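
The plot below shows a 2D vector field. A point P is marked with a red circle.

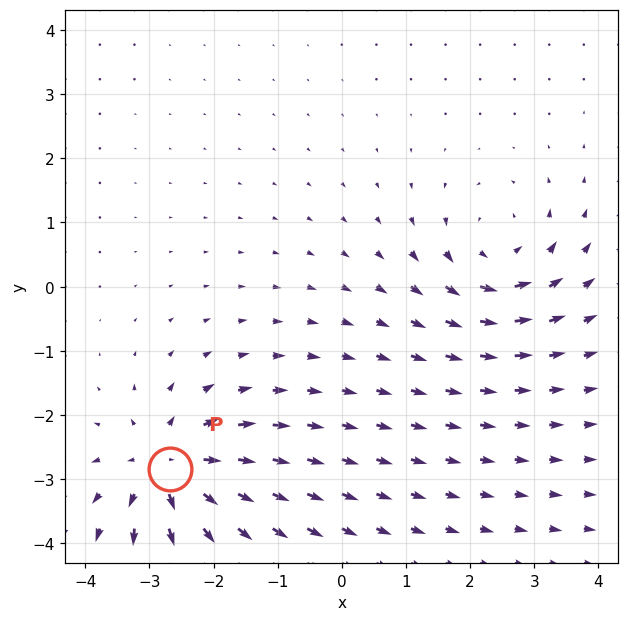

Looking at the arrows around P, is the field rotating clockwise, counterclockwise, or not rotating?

not rotating

Near P at (-2.7, -2.8) the arrows show no circulation. The curl there is ≈0.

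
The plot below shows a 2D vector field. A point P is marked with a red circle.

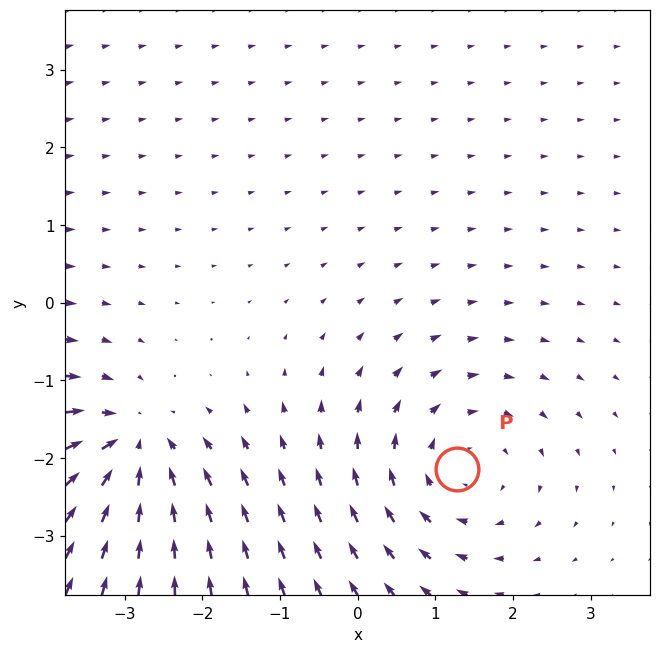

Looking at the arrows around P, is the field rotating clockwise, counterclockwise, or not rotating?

Near P at (1.3, -2.1) the arrows circulate clockwise. The curl (z-component) there is about -4; negative curl means clockwise rotation.

clockwise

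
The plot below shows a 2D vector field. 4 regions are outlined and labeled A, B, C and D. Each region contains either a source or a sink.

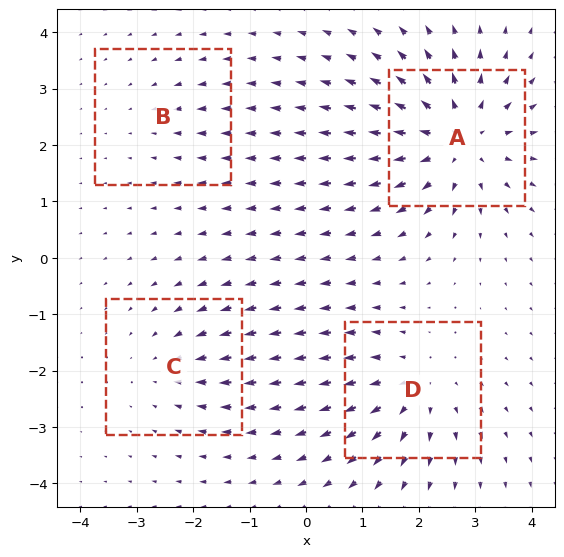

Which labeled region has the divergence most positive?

Divergence at each region's feature centre — A: about +7, B: about -2, C: about -3, D: about +4. Region A is most positive.

A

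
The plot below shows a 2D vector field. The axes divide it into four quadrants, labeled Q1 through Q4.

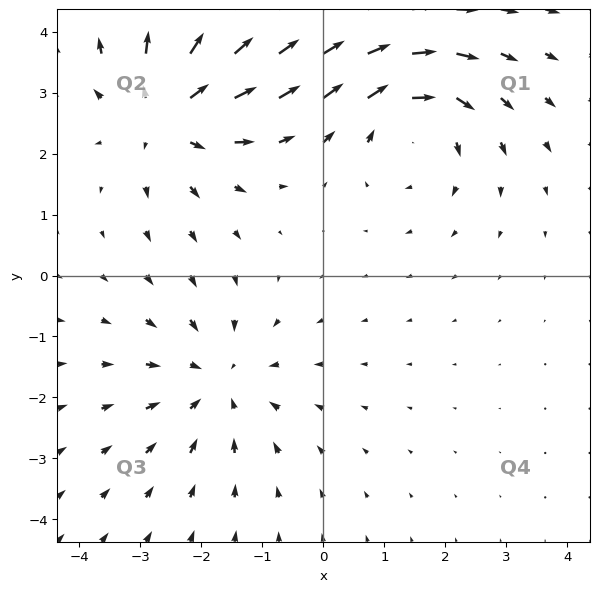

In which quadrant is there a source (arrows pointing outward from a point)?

The source sits at approximately (-2.5, 2.7), which lies in quadrant Q2. The divergence there is about +4, positive as expected for a source.

Q2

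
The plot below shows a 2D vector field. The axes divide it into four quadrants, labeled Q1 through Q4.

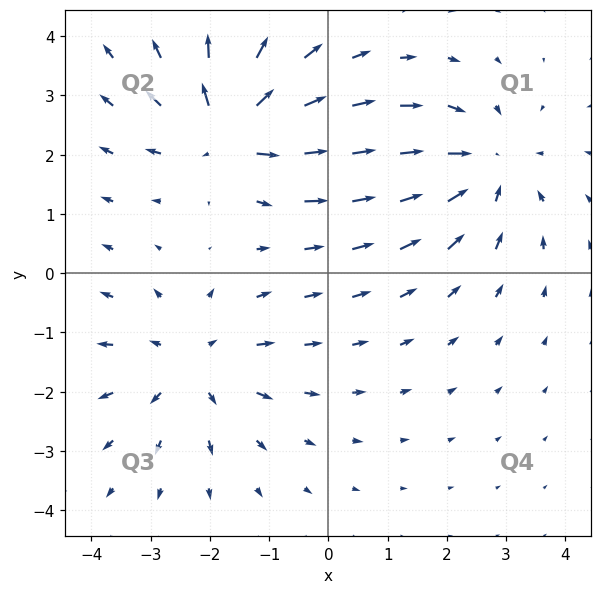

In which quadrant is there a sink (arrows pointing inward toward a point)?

Q1

The sink sits at approximately (2.7, 1.8), which lies in quadrant Q1. The divergence there is about -4, negative as expected for a sink.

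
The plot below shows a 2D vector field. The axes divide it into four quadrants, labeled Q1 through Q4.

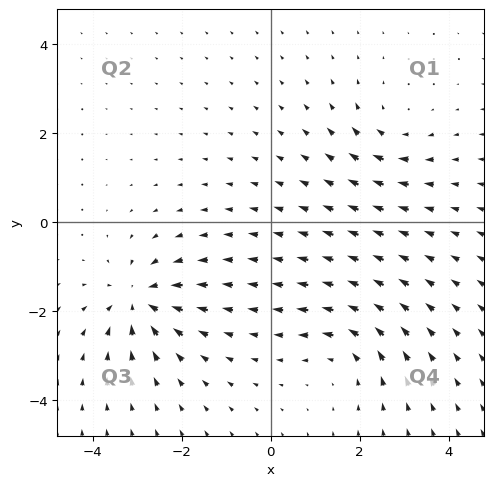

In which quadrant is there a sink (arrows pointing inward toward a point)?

Q3

The sink sits at approximately (-2.9, -1.8), which lies in quadrant Q3. The divergence there is about -5, negative as expected for a sink.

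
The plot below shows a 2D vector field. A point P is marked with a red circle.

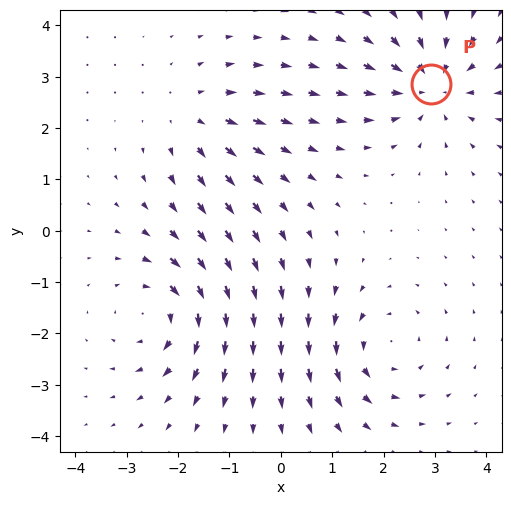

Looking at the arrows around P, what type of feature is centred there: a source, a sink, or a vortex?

At P (2.9, 2.9) the arrows converge inward. Divergence about -5, curl ≈0 — negative divergence with near-zero curl is a sink.

sink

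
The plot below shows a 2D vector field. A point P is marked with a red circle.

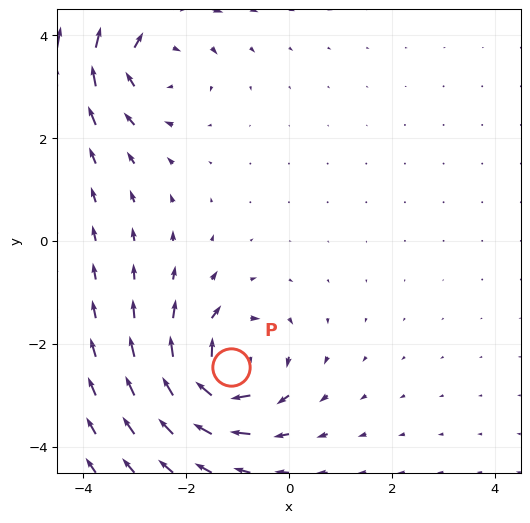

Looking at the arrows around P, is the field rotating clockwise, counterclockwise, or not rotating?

clockwise

Near P at (-1.1, -2.5) the arrows circulate clockwise. The curl (z-component) there is about -5; negative curl means clockwise rotation.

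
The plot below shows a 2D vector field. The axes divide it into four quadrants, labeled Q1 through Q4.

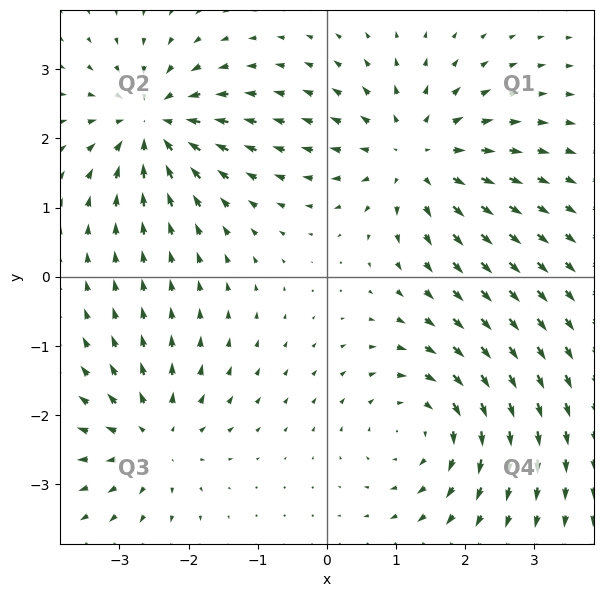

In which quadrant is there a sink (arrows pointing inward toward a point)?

Q2

The sink sits at approximately (-2.5, 2.2), which lies in quadrant Q2. The divergence there is about -5, negative as expected for a sink.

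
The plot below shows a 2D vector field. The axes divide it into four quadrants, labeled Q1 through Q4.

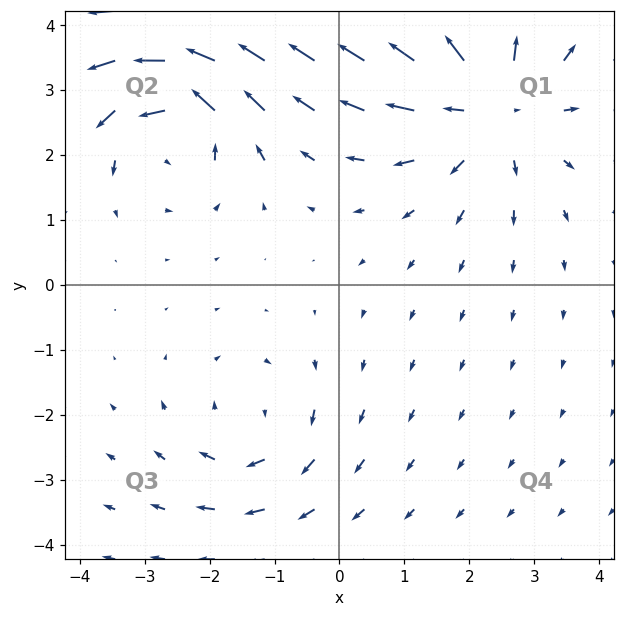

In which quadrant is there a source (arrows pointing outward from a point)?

The source sits at approximately (2.3, 2.8), which lies in quadrant Q1. The divergence there is about +4, positive as expected for a source.

Q1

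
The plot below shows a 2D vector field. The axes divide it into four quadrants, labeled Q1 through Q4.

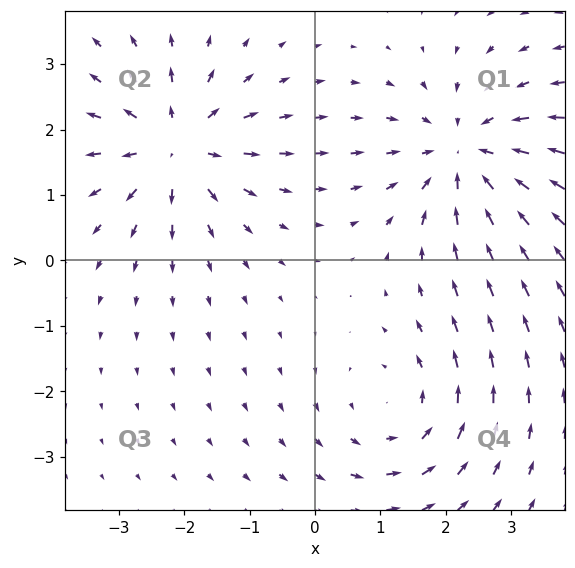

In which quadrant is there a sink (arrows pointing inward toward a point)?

Q1

The sink sits at approximately (2.3, 1.6), which lies in quadrant Q1. The divergence there is about -4, negative as expected for a sink.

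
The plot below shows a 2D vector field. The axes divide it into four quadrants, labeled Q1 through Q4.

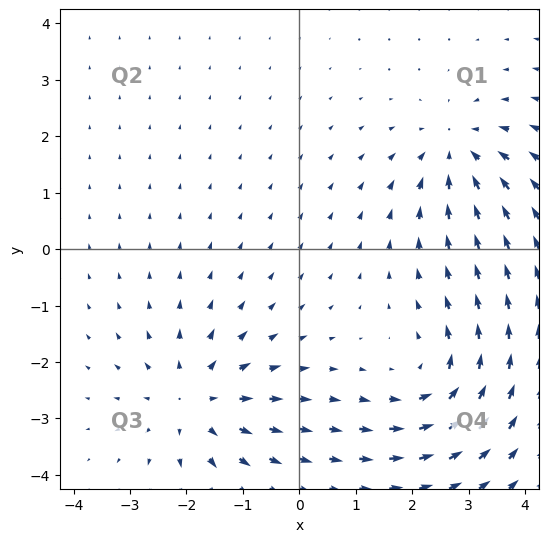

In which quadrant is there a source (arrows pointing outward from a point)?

The source sits at approximately (-1.8, -2.7), which lies in quadrant Q3. The divergence there is about +5, positive as expected for a source.

Q3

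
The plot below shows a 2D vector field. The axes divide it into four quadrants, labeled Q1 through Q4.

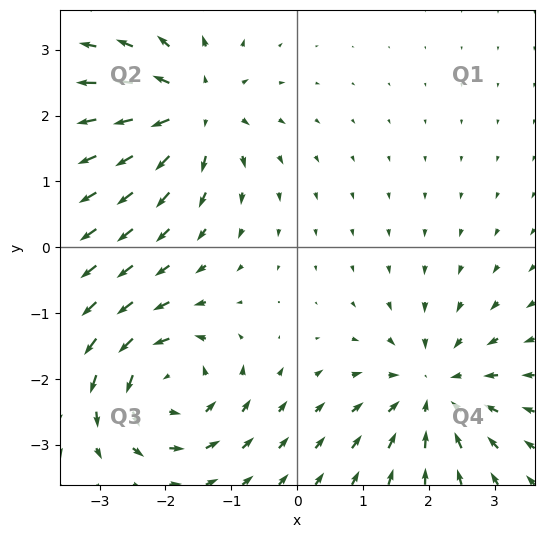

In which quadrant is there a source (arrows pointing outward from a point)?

The source sits at approximately (-1.6, 2.1), which lies in quadrant Q2. The divergence there is about +5, positive as expected for a source.

Q2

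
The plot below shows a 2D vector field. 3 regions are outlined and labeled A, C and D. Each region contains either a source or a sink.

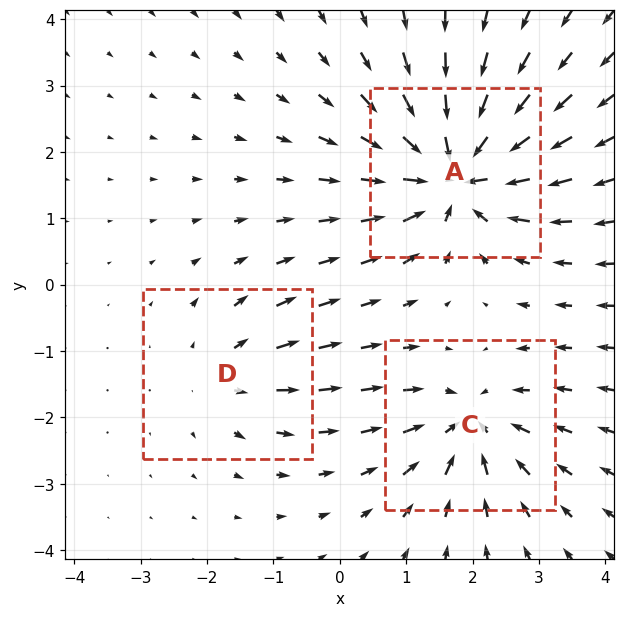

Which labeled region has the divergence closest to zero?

D

Divergence at each region's feature centre — A: about -6, C: about -4, D: about +3. Region D is closest to zero.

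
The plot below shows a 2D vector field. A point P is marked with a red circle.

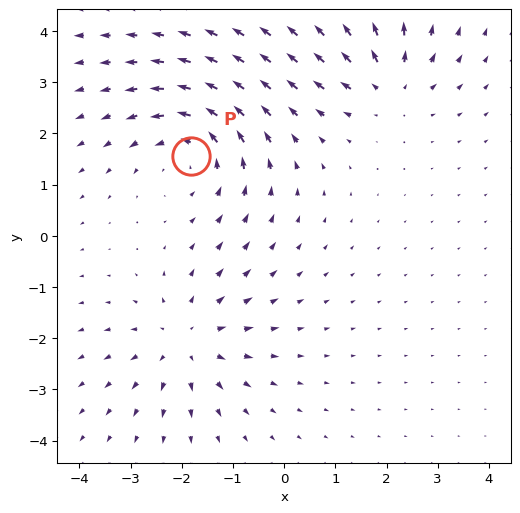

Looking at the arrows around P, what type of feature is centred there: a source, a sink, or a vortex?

vortex

At P (-1.8, 1.6) the arrows circulate counterclockwise. Divergence ≈0, curl about +4 — near-zero divergence with nonzero curl is a vortex.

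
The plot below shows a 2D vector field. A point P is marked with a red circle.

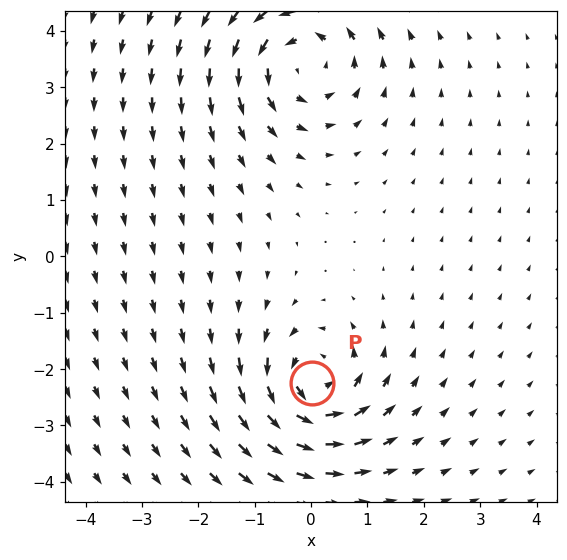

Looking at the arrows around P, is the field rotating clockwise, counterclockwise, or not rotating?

counterclockwise

Near P at (0.0, -2.2) the arrows circulate counterclockwise. The curl (z-component) there is about +6; positive curl means counterclockwise rotation.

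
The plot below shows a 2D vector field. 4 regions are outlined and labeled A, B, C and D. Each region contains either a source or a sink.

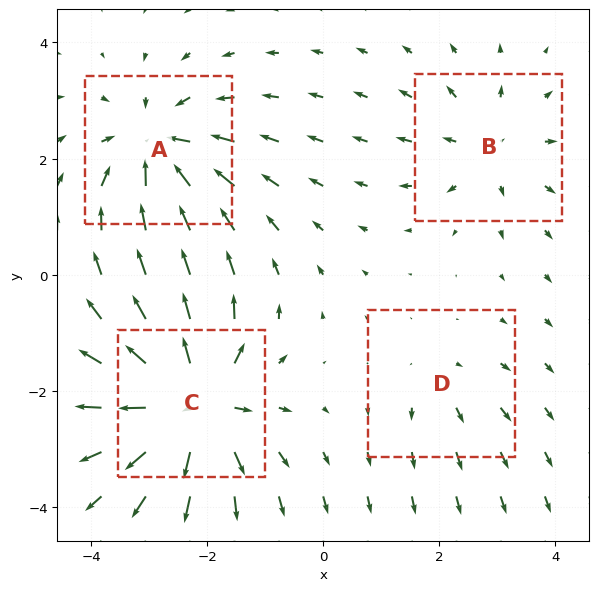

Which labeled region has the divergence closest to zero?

D

Divergence at each region's feature centre — A: about -6, B: about +4, C: about +7, D: about +2. Region D is closest to zero.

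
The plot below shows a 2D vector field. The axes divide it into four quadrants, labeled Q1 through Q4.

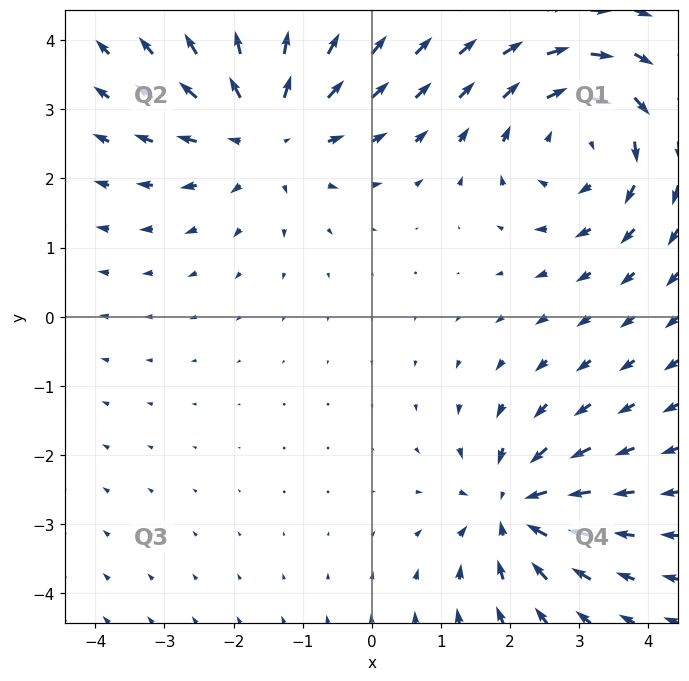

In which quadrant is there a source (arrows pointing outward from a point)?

Q2

The source sits at approximately (-1.5, 2.7), which lies in quadrant Q2. The divergence there is about +3, positive as expected for a source.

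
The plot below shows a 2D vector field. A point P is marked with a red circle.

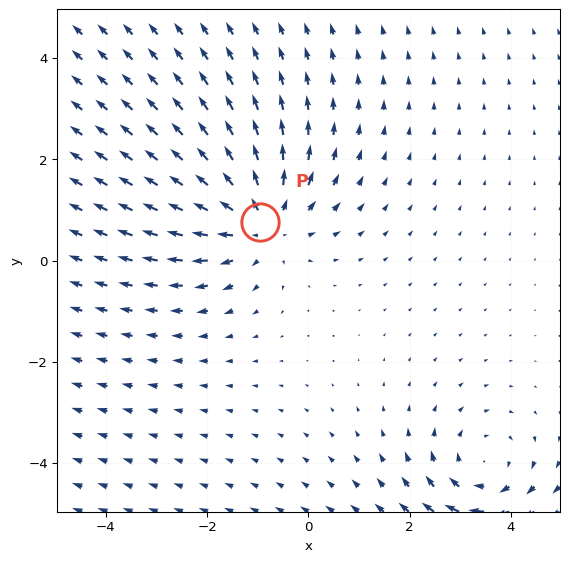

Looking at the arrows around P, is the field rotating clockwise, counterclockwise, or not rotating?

not rotating

Near P at (-1.0, 0.8) the arrows show no circulation. The curl there is ≈0.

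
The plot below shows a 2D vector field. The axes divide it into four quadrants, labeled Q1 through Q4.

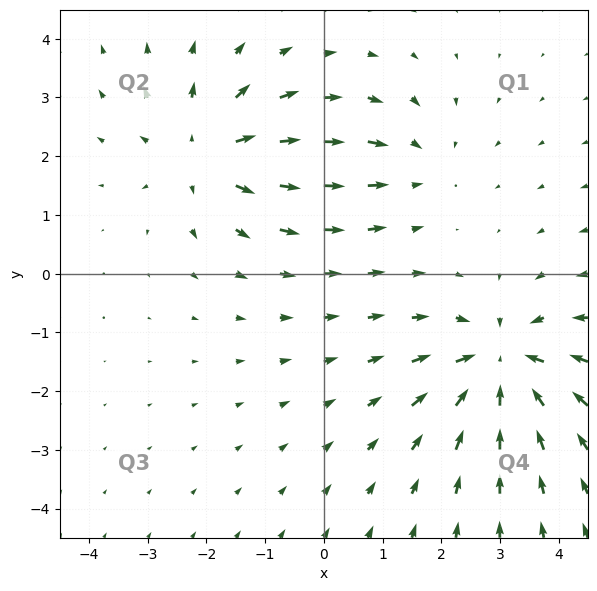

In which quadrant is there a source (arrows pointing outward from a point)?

Q2

The source sits at approximately (-2.0, 2.0), which lies in quadrant Q2. The divergence there is about +4, positive as expected for a source.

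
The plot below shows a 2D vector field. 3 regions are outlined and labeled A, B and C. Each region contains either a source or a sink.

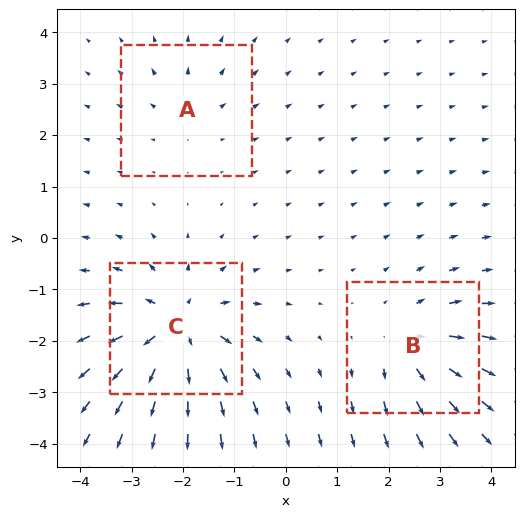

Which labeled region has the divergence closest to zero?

A

Divergence at each region's feature centre — A: about +2, B: about +4, C: about +6. Region A is closest to zero.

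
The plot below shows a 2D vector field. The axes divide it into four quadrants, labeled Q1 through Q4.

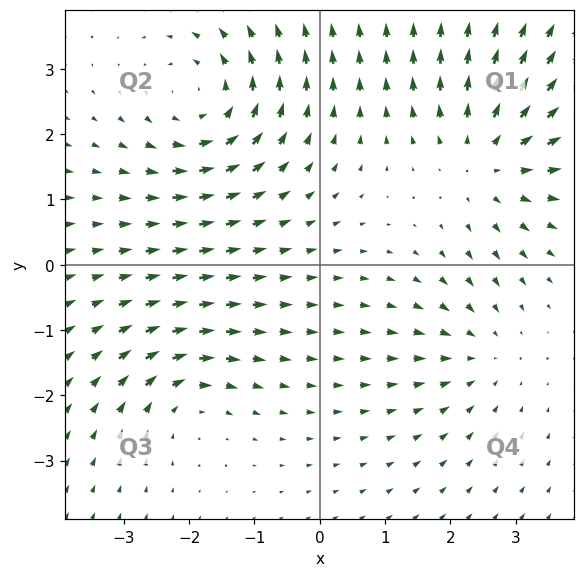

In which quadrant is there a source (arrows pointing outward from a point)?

The source sits at approximately (2.6, 1.6), which lies in quadrant Q1. The divergence there is about +4, positive as expected for a source.

Q1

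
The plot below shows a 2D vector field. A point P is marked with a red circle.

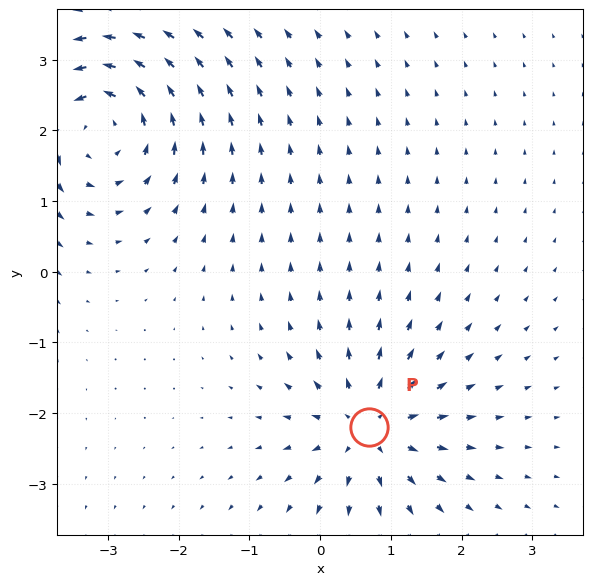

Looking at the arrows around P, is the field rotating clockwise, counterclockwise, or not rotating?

not rotating

Near P at (0.7, -2.2) the arrows show no circulation. The curl there is ≈0.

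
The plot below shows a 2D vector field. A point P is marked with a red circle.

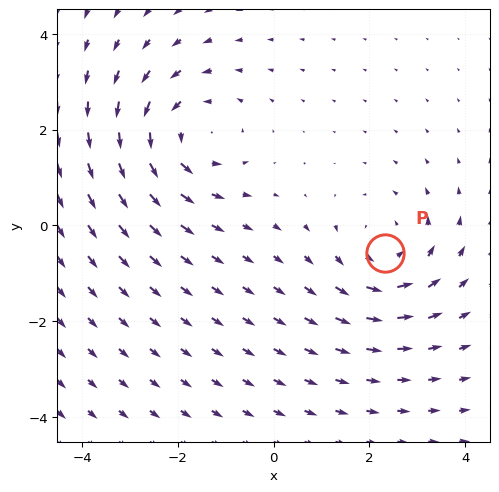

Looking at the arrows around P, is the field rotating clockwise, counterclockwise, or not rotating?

counterclockwise

Near P at (2.3, -0.6) the arrows circulate counterclockwise. The curl (z-component) there is about +3; positive curl means counterclockwise rotation.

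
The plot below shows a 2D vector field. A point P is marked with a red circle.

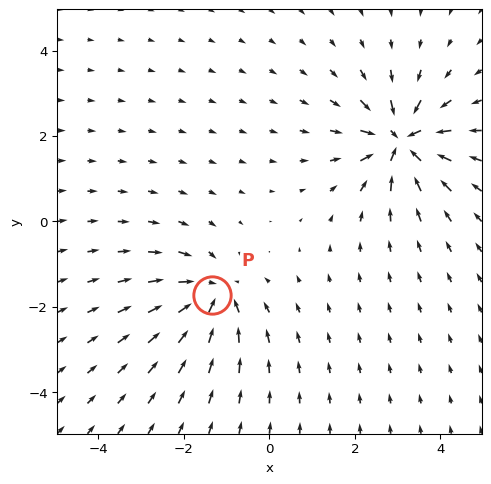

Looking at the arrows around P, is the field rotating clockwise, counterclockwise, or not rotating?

Near P at (-1.3, -1.7) the arrows show no circulation. The curl there is ≈0.

not rotating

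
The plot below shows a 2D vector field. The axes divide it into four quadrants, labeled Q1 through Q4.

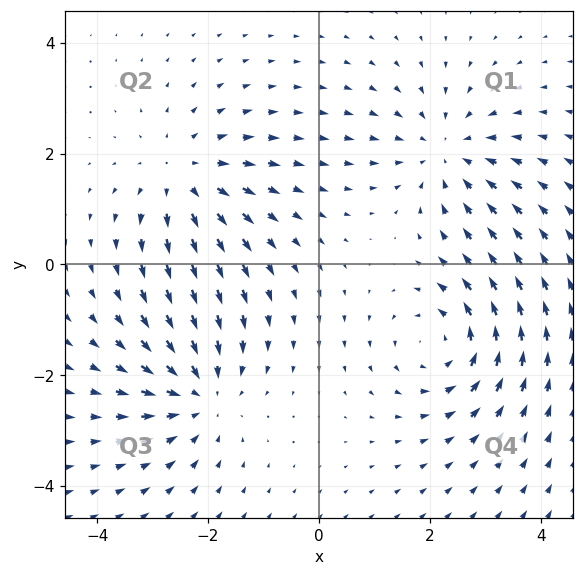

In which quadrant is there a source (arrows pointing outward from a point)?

The source sits at approximately (-2.4, 1.6), which lies in quadrant Q2. The divergence there is about +4, positive as expected for a source.

Q2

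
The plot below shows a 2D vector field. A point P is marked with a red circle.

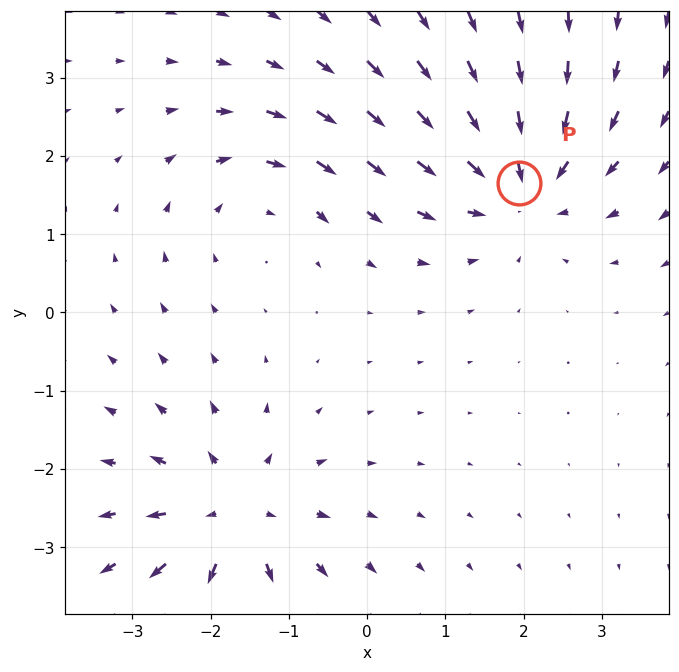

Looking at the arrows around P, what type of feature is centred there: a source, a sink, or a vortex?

sink

At P (1.9, 1.7) the arrows converge inward. Divergence about -5, curl ≈0 — negative divergence with near-zero curl is a sink.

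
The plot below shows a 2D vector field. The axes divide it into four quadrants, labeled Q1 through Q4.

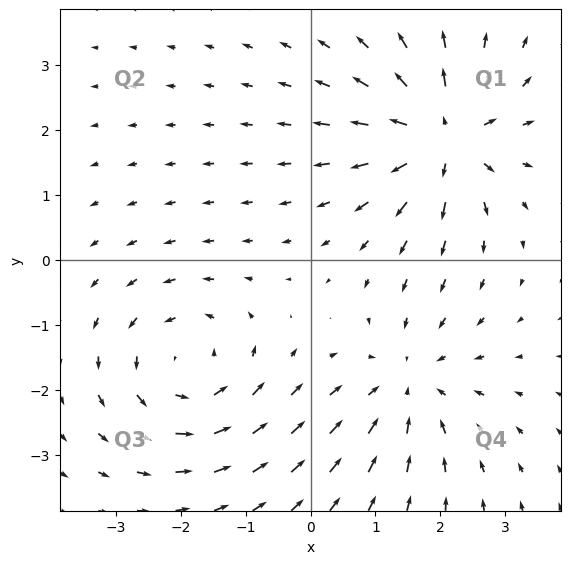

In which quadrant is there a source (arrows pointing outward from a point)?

The source sits at approximately (2.0, 1.9), which lies in quadrant Q1. The divergence there is about +5, positive as expected for a source.

Q1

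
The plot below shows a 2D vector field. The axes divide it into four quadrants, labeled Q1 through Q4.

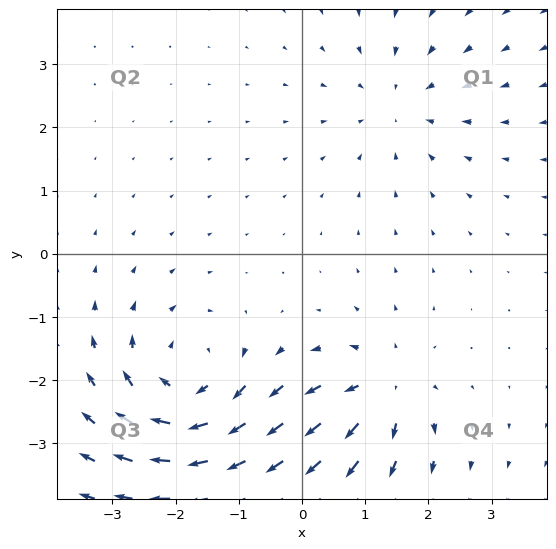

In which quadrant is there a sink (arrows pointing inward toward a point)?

The sink sits at approximately (1.5, 2.4), which lies in quadrant Q1. The divergence there is about -2, negative as expected for a sink.

Q1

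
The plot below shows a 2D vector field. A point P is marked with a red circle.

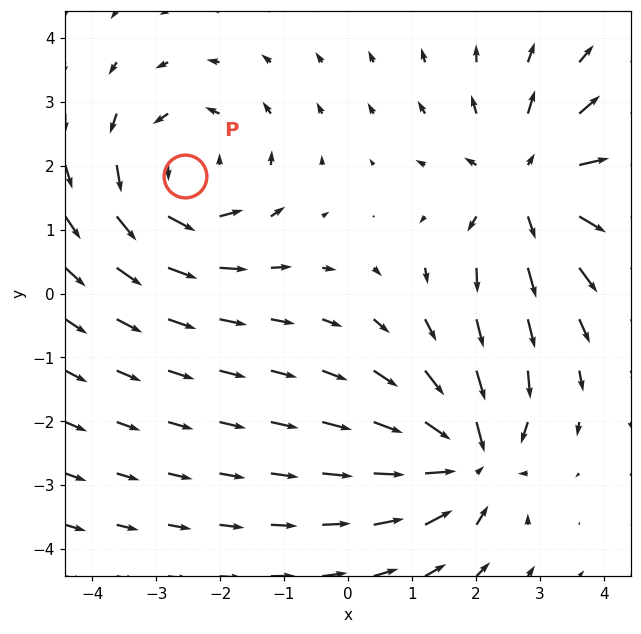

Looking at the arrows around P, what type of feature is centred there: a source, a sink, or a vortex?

vortex

At P (-2.6, 1.8) the arrows circulate counterclockwise. Divergence ≈0, curl about +3 — near-zero divergence with nonzero curl is a vortex.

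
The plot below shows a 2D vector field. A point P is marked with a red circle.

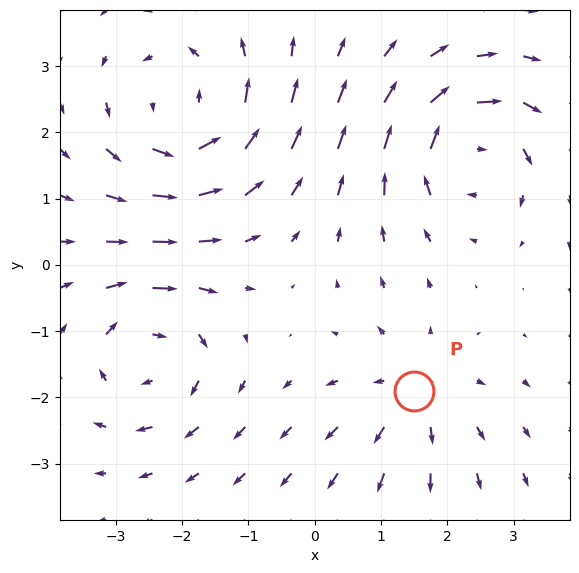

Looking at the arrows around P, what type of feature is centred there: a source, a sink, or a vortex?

At P (1.5, -1.9) the arrows spread outward. Divergence about +3, curl ≈0 — positive divergence with near-zero curl is a source.

source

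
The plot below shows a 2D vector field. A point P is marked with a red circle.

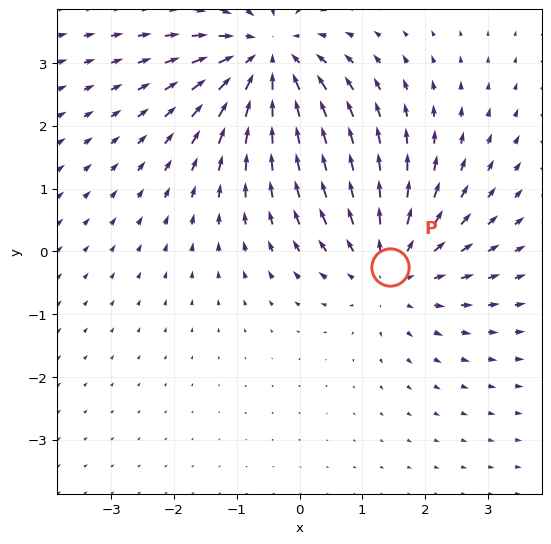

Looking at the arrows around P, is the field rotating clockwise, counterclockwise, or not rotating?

Near P at (1.4, -0.3) the arrows show no circulation. The curl there is ≈0.

not rotating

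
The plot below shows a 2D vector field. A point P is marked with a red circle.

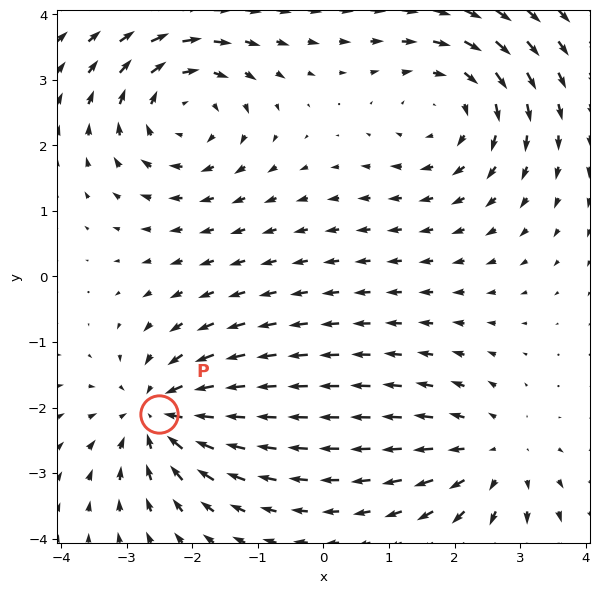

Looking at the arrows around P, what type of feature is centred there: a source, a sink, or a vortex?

At P (-2.5, -2.1) the arrows converge inward. Divergence about -6, curl ≈0 — negative divergence with near-zero curl is a sink.

sink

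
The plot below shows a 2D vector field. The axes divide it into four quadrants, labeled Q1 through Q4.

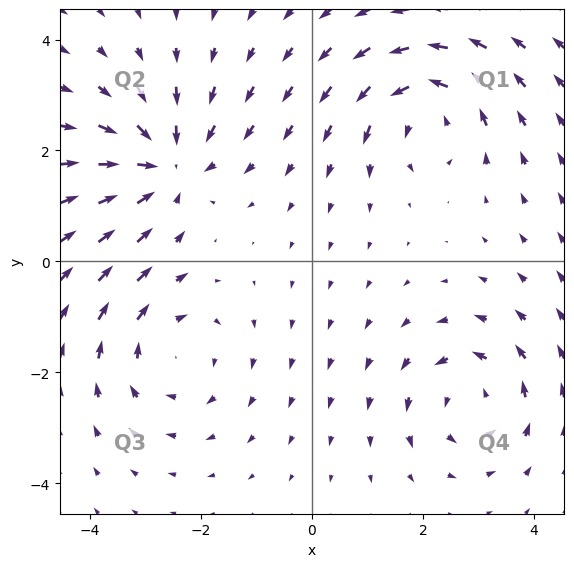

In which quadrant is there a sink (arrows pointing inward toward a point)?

The sink sits at approximately (-2.6, 1.7), which lies in quadrant Q2. The divergence there is about -5, negative as expected for a sink.

Q2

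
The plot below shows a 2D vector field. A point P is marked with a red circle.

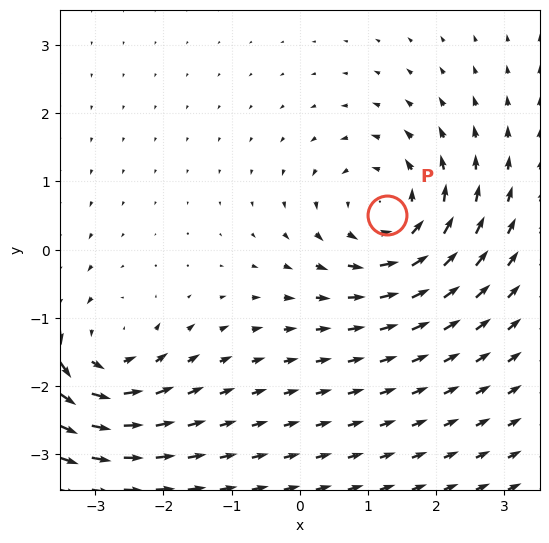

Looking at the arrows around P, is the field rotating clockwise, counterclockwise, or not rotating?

Near P at (1.3, 0.5) the arrows circulate counterclockwise. The curl (z-component) there is about +3; positive curl means counterclockwise rotation.

counterclockwise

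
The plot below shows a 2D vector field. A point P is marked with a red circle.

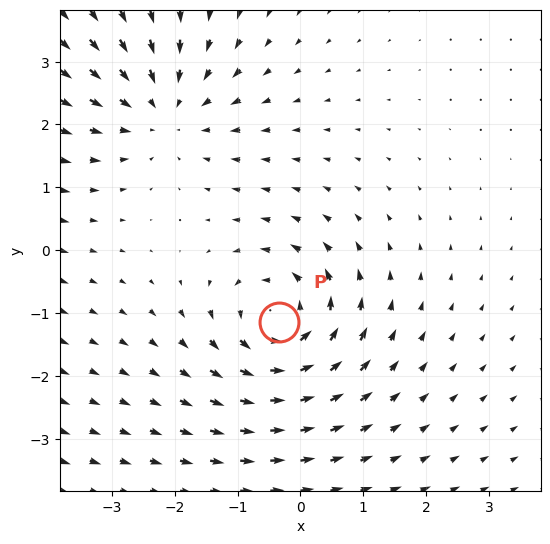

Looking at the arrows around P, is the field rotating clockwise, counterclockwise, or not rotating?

counterclockwise

Near P at (-0.3, -1.1) the arrows circulate counterclockwise. The curl (z-component) there is about +5; positive curl means counterclockwise rotation.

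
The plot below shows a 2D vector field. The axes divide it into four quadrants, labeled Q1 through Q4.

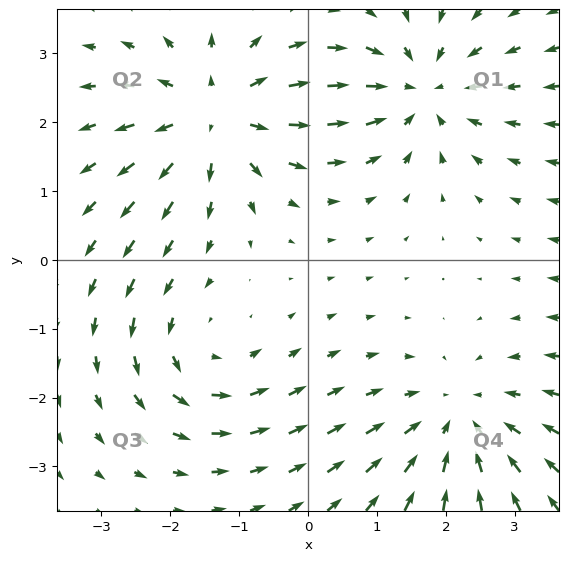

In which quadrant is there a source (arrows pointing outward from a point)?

Q2

The source sits at approximately (-1.3, 2.1), which lies in quadrant Q2. The divergence there is about +5, positive as expected for a source.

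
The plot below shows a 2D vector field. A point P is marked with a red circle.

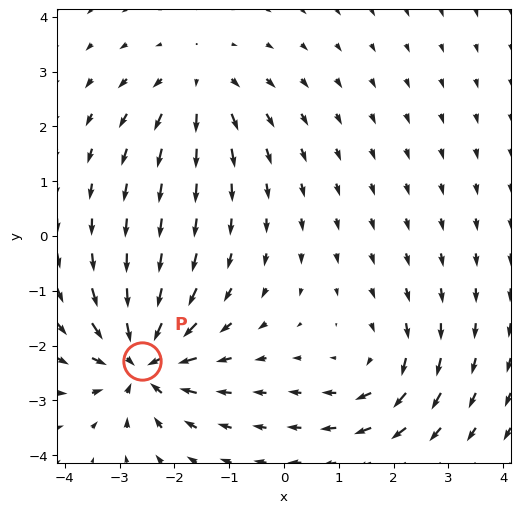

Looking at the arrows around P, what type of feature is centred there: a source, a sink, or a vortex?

sink

At P (-2.6, -2.3) the arrows converge inward. Divergence about -6, curl ≈0 — negative divergence with near-zero curl is a sink.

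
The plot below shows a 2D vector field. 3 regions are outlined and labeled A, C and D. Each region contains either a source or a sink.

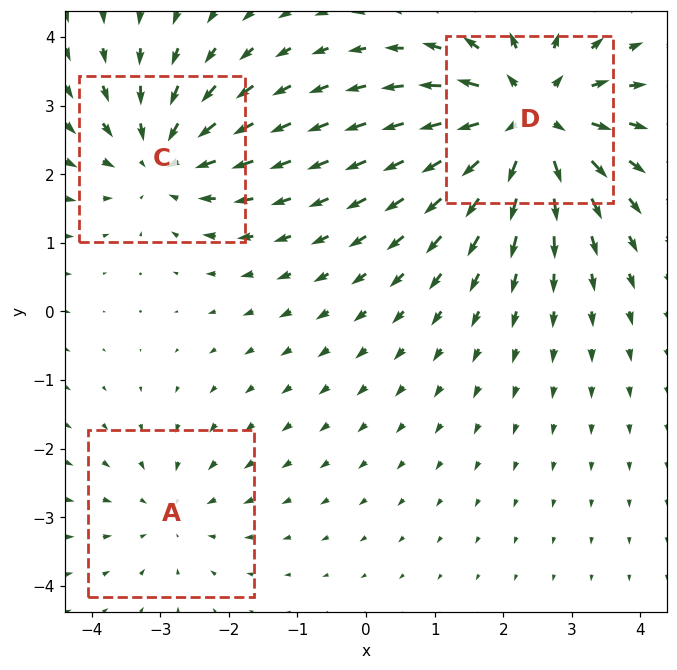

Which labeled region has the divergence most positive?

D

Divergence at each region's feature centre — A: about -2, C: about -3, D: about +5. Region D is most positive.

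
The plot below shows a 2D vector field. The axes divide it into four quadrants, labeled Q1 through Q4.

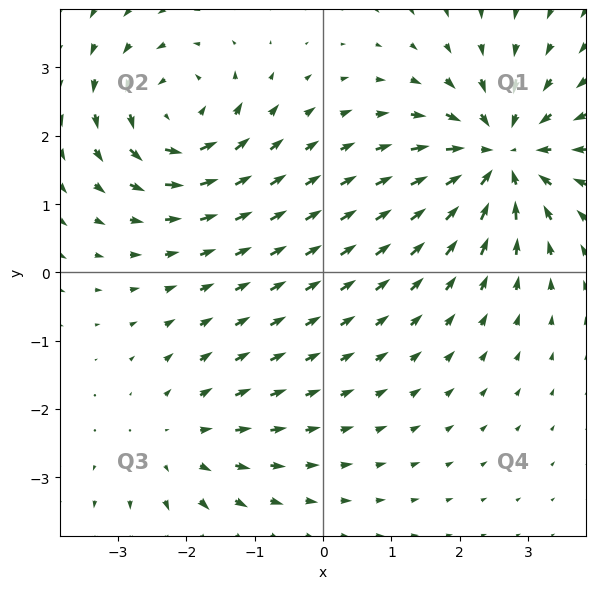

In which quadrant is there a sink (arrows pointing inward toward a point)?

The sink sits at approximately (2.6, 1.7), which lies in quadrant Q1. The divergence there is about -5, negative as expected for a sink.

Q1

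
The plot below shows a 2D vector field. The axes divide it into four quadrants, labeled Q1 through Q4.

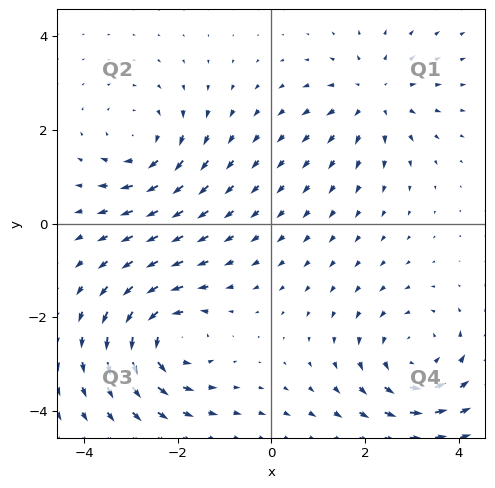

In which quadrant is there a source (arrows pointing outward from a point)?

Q1

The source sits at approximately (2.2, 2.7), which lies in quadrant Q1. The divergence there is about +4, positive as expected for a source.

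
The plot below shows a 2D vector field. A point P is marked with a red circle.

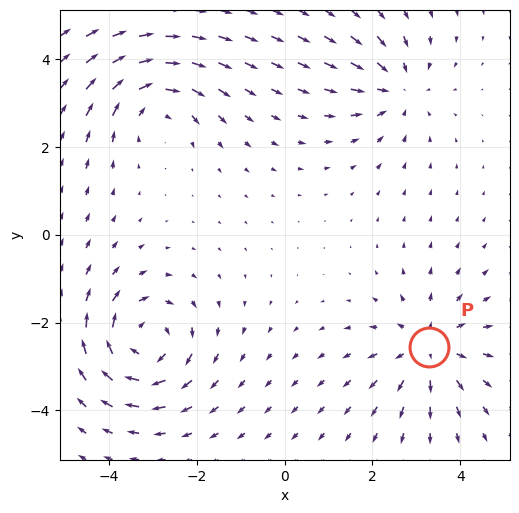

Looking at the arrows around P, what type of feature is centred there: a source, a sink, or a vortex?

At P (3.3, -2.6) the arrows spread outward. Divergence about +4, curl ≈0 — positive divergence with near-zero curl is a source.

source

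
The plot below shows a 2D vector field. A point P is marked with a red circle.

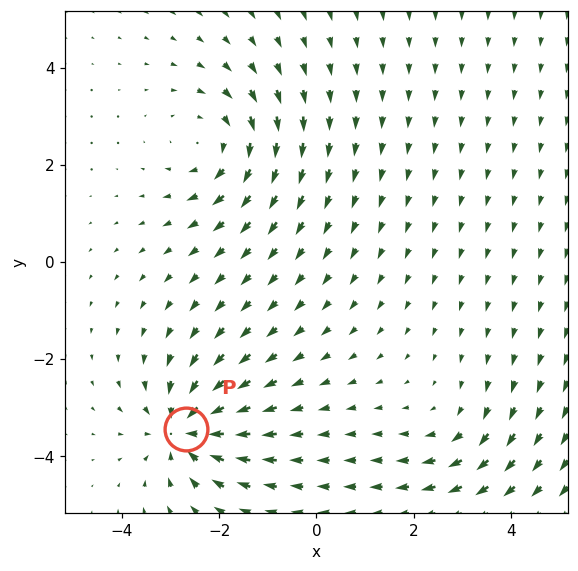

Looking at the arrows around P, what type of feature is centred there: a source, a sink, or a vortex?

sink

At P (-2.7, -3.4) the arrows converge inward. Divergence about -5, curl ≈0 — negative divergence with near-zero curl is a sink.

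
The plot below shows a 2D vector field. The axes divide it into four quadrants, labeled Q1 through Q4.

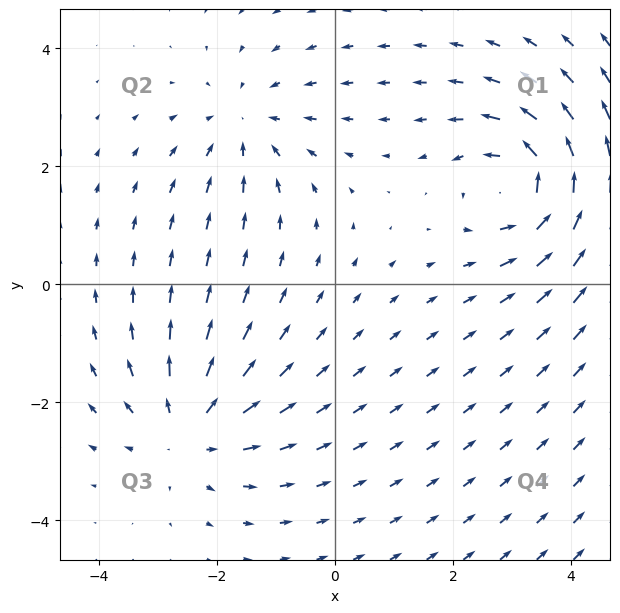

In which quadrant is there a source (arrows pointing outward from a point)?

Q3

The source sits at approximately (-2.5, -2.5), which lies in quadrant Q3. The divergence there is about +4, positive as expected for a source.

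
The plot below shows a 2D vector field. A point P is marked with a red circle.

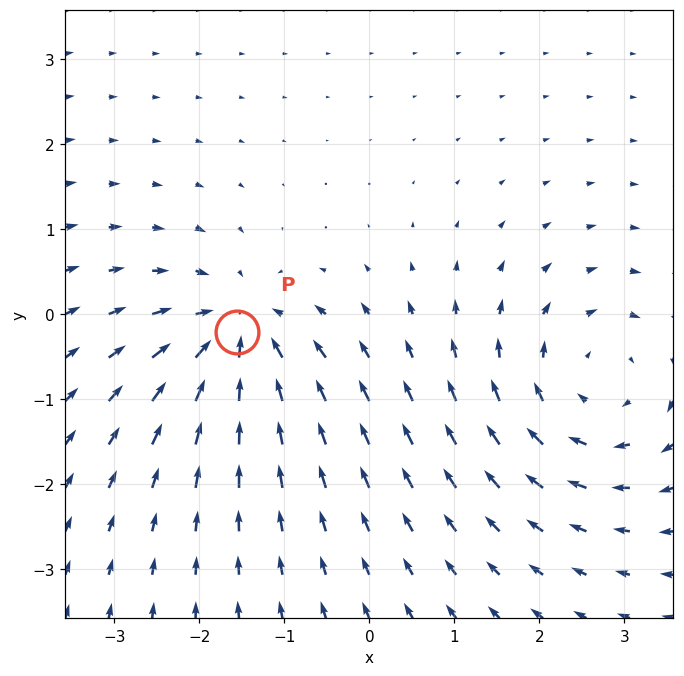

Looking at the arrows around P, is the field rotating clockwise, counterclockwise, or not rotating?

Near P at (-1.6, -0.2) the arrows show no circulation. The curl there is ≈0.

not rotating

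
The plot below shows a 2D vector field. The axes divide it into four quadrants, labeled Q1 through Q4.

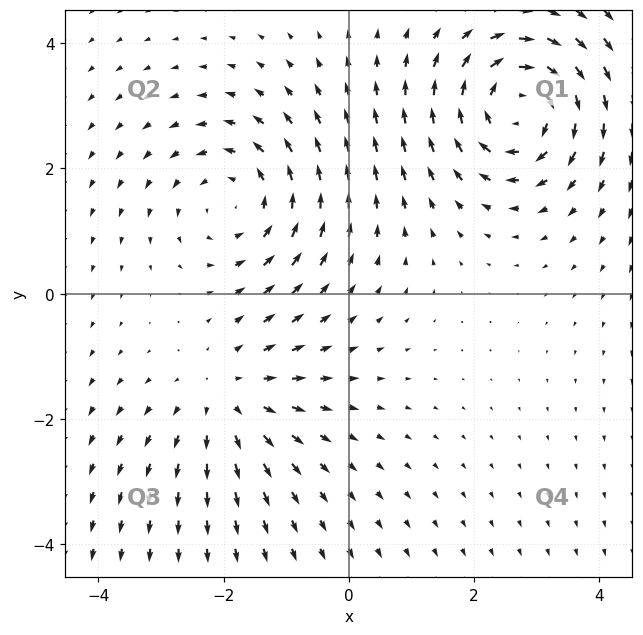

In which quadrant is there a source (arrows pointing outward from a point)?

The source sits at approximately (-1.9, -1.6), which lies in quadrant Q3. The divergence there is about +2, positive as expected for a source.

Q3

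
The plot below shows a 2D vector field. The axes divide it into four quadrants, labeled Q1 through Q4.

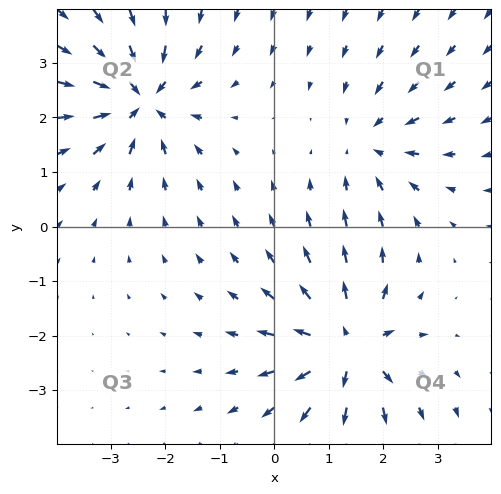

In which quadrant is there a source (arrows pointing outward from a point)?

The source sits at approximately (1.3, -2.2), which lies in quadrant Q4. The divergence there is about +5, positive as expected for a source.

Q4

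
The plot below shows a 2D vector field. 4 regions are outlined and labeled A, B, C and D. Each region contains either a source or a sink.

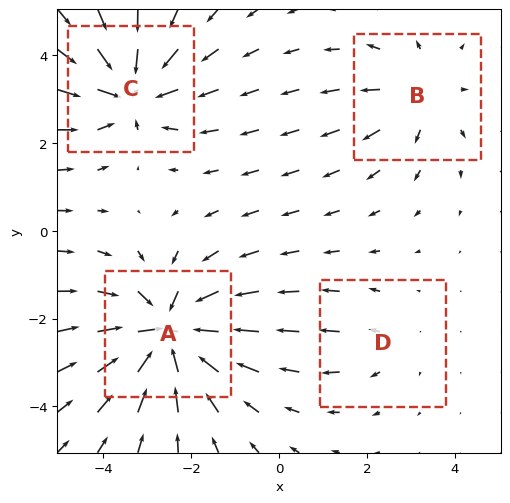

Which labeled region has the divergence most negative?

A

Divergence at each region's feature centre — A: about -6, B: about +3, C: about -5, D: about +2. Region A is most negative.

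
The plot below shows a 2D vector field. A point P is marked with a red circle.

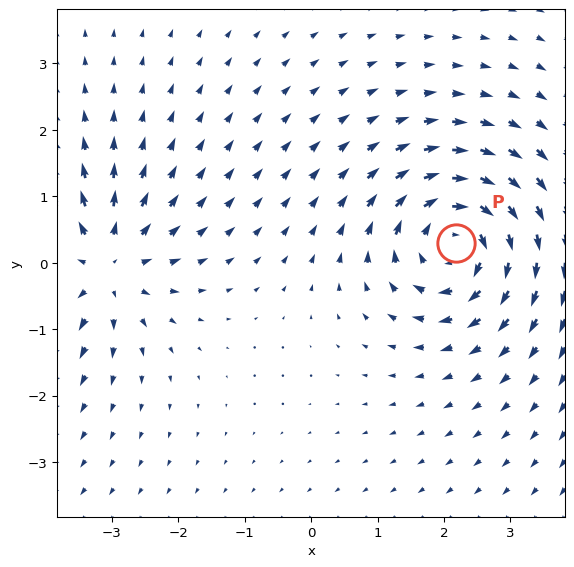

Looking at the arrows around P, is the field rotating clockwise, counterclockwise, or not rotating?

Near P at (2.2, 0.3) the arrows circulate clockwise. The curl (z-component) there is about -6; negative curl means clockwise rotation.

clockwise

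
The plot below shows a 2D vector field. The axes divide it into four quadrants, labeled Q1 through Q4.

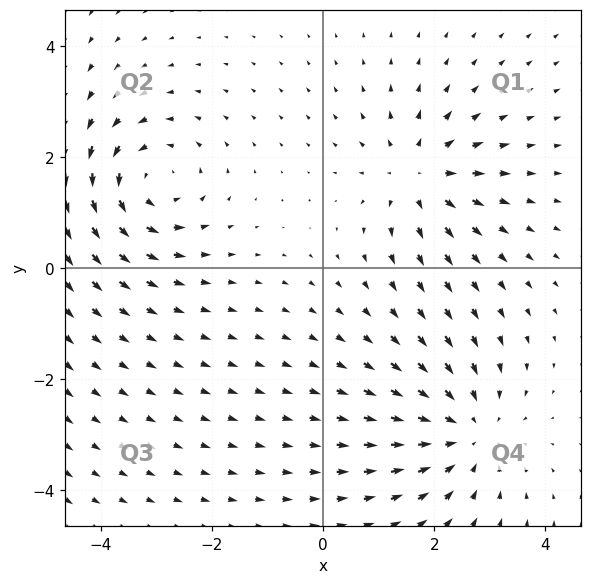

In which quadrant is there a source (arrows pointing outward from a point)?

The source sits at approximately (1.7, 1.7), which lies in quadrant Q1. The divergence there is about +4, positive as expected for a source.

Q1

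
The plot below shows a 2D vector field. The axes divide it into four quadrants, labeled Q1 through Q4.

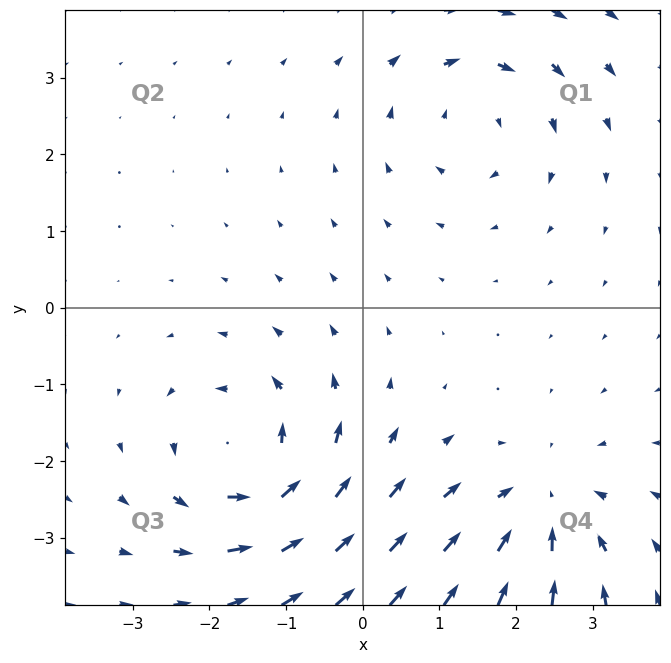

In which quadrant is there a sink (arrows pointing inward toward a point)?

Q4

The sink sits at approximately (2.3, -2.6), which lies in quadrant Q4. The divergence there is about -4, negative as expected for a sink.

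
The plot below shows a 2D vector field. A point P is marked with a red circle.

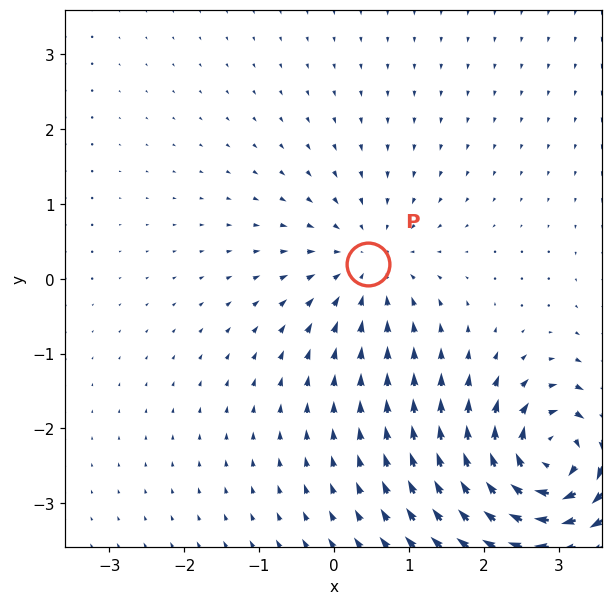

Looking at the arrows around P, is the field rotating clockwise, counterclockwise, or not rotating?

Near P at (0.4, 0.2) the arrows show no circulation. The curl there is ≈0.

not rotating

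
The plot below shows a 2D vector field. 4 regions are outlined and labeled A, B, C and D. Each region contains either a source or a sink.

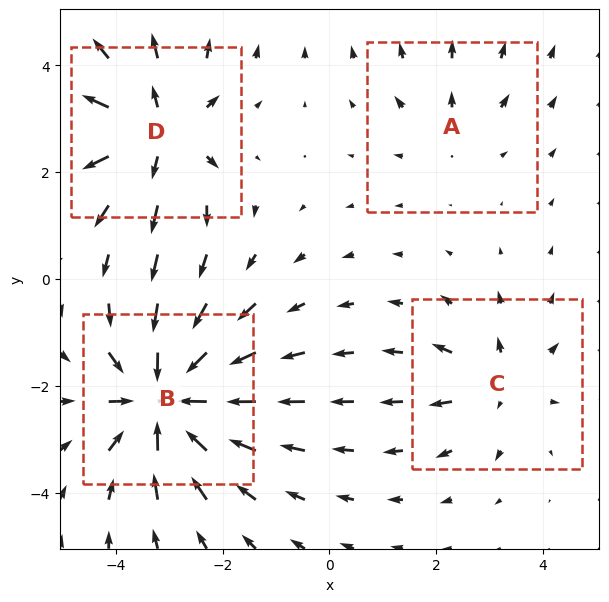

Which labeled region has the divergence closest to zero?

A

Divergence at each region's feature centre — A: about +3, B: about -9, C: about +4, D: about +7. Region A is closest to zero.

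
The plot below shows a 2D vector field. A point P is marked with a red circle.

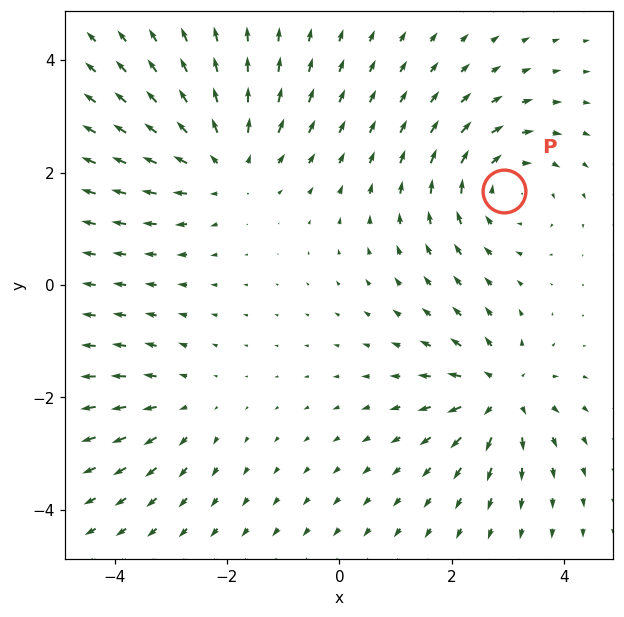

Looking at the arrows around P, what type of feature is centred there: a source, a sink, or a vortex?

At P (2.9, 1.7) the arrows circulate clockwise. Divergence ≈0, curl about -4 — near-zero divergence with nonzero curl is a vortex.

vortex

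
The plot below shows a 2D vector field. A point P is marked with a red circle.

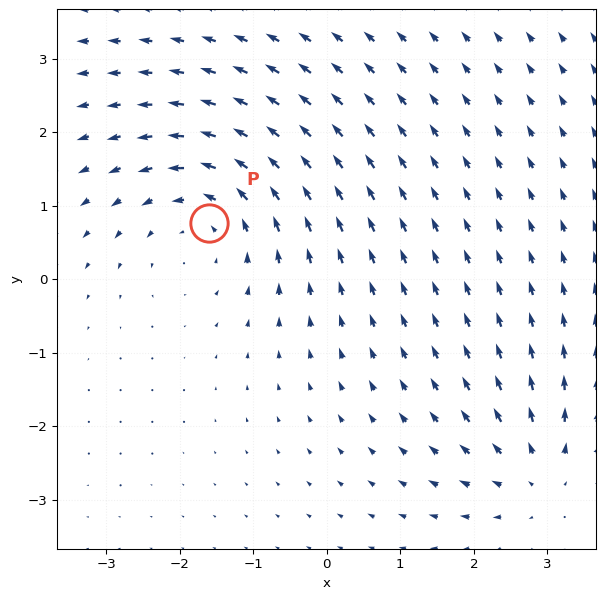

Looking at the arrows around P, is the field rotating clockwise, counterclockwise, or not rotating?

Near P at (-1.6, 0.8) the arrows circulate counterclockwise. The curl (z-component) there is about +3; positive curl means counterclockwise rotation.

counterclockwise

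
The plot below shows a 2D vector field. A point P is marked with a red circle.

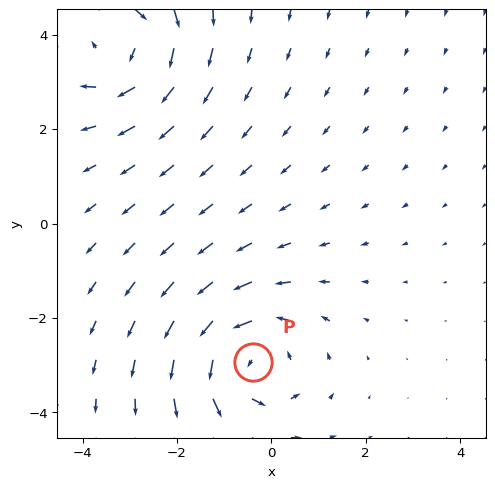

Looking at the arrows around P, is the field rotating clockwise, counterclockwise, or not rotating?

Near P at (-0.4, -2.9) the arrows circulate counterclockwise. The curl (z-component) there is about +3; positive curl means counterclockwise rotation.

counterclockwise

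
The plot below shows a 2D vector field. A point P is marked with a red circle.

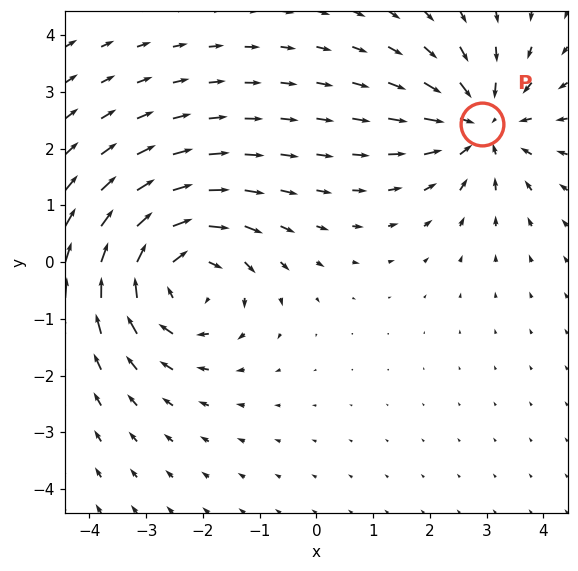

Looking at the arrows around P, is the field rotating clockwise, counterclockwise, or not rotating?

not rotating

Near P at (2.9, 2.4) the arrows show no circulation. The curl there is ≈0.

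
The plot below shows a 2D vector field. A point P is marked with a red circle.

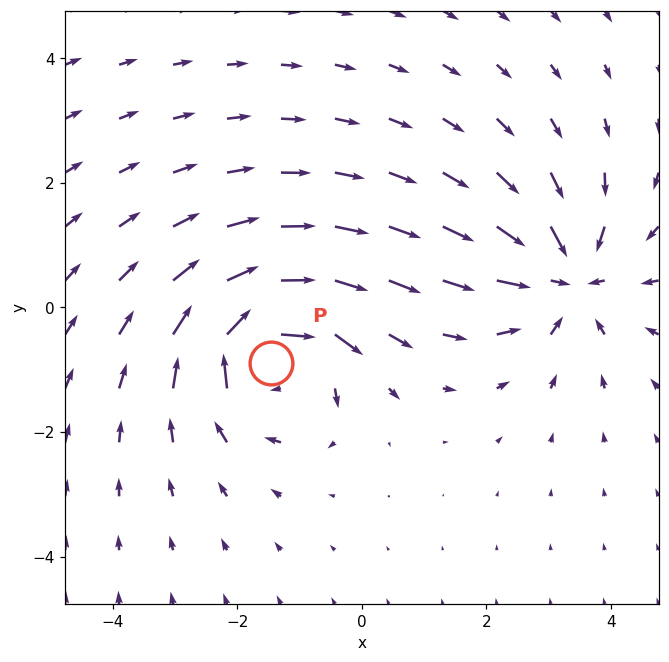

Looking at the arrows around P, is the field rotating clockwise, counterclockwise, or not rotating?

Near P at (-1.5, -0.9) the arrows circulate clockwise. The curl (z-component) there is about -5; negative curl means clockwise rotation.

clockwise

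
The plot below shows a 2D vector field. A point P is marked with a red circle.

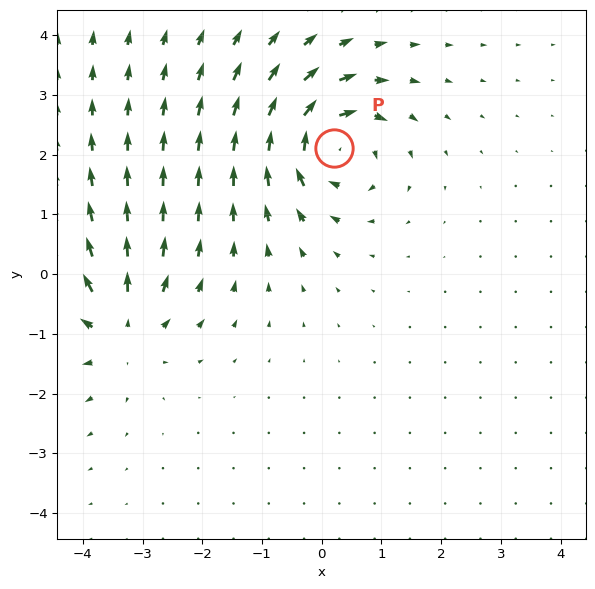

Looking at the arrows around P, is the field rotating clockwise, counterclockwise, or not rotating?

clockwise

Near P at (0.2, 2.1) the arrows circulate clockwise. The curl (z-component) there is about -7; negative curl means clockwise rotation.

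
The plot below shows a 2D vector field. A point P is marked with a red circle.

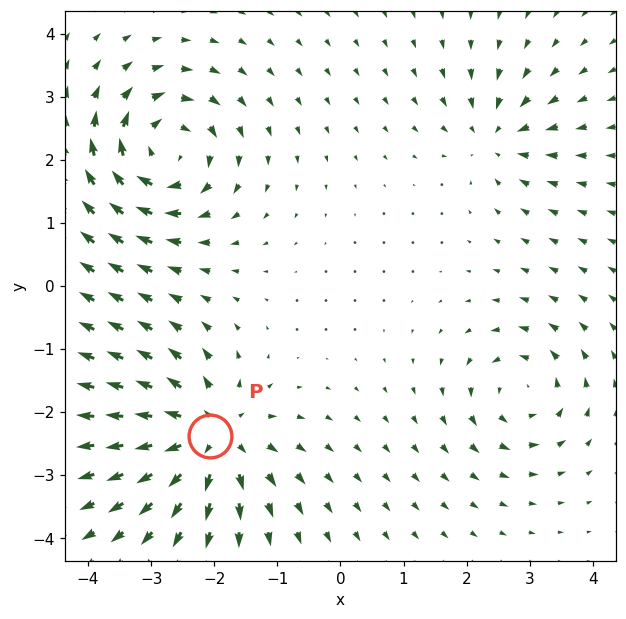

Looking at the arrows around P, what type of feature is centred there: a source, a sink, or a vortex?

At P (-2.1, -2.4) the arrows spread outward. Divergence about +6, curl ≈0 — positive divergence with near-zero curl is a source.

source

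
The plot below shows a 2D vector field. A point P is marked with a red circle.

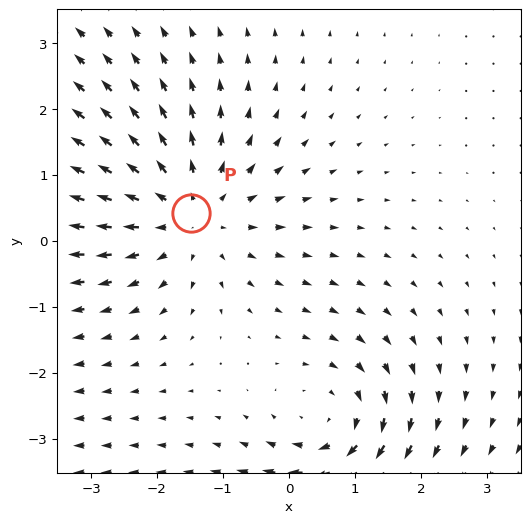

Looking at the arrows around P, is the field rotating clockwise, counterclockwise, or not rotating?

not rotating

Near P at (-1.5, 0.4) the arrows show no circulation. The curl there is ≈0.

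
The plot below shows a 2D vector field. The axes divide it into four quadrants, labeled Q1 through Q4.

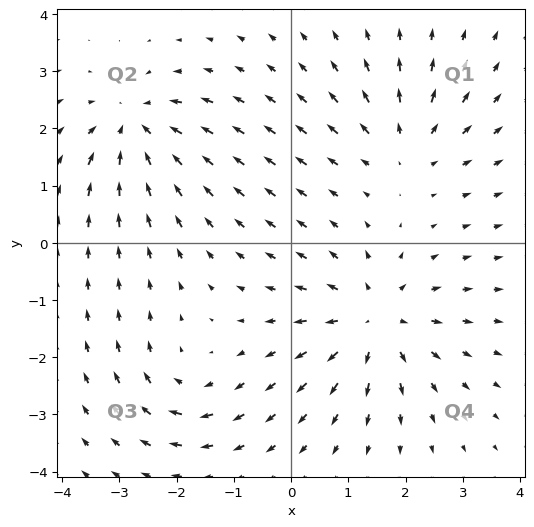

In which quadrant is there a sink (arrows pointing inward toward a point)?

The sink sits at approximately (-2.7, 2.0), which lies in quadrant Q2. The divergence there is about -5, negative as expected for a sink.

Q2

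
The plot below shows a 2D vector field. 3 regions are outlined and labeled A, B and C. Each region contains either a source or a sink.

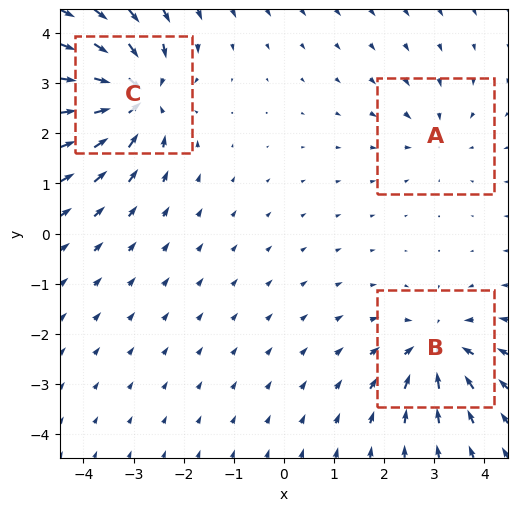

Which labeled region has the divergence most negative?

C

Divergence at each region's feature centre — A: about -2, B: about -4, C: about -6. Region C is most negative.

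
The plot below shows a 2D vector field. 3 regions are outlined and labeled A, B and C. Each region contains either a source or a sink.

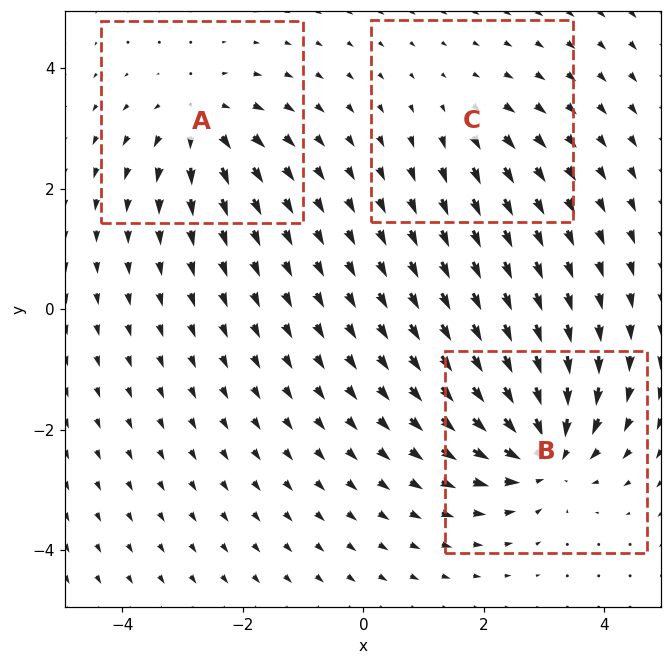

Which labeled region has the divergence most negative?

Divergence at each region's feature centre — A: about +4, B: about -6, C: about +2. Region B is most negative.

B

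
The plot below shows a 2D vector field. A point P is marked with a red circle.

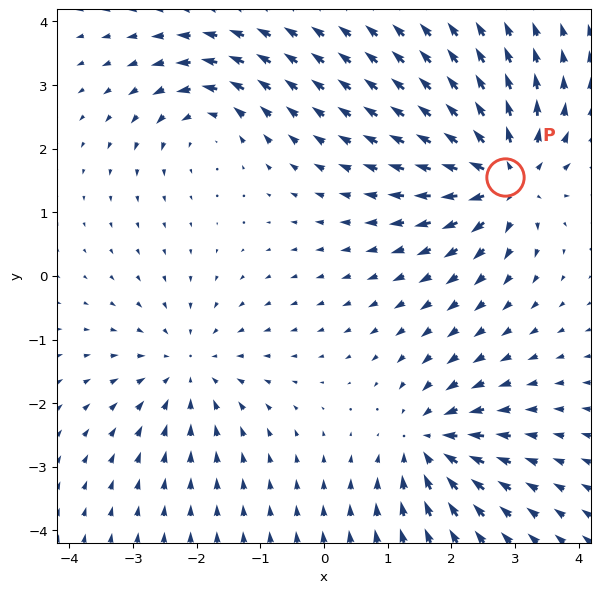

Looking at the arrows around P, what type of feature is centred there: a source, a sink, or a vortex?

source

At P (2.8, 1.5) the arrows spread outward. Divergence about +6, curl ≈0 — positive divergence with near-zero curl is a source.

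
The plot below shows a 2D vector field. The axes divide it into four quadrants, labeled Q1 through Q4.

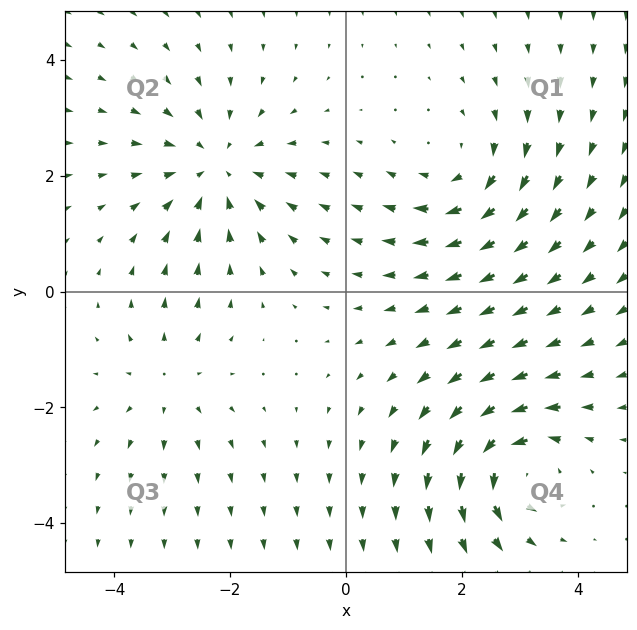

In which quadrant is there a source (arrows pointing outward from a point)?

Q3

The source sits at approximately (-3.1, -1.6), which lies in quadrant Q3. The divergence there is about +2, positive as expected for a source.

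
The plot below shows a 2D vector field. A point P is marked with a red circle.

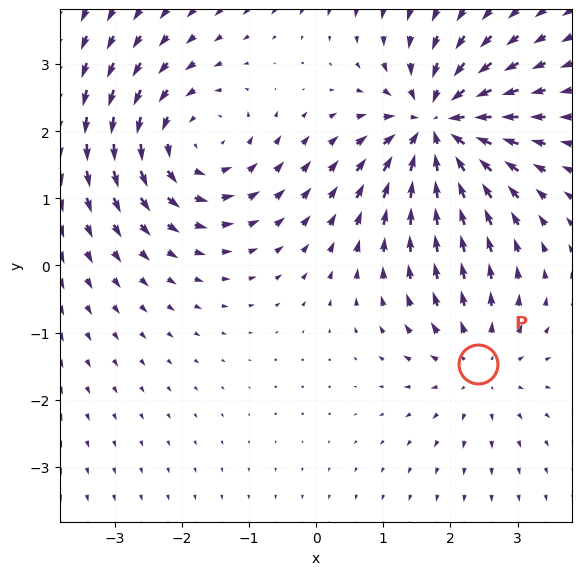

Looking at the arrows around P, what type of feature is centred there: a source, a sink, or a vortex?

source

At P (2.4, -1.5) the arrows spread outward. Divergence about +3, curl ≈0 — positive divergence with near-zero curl is a source.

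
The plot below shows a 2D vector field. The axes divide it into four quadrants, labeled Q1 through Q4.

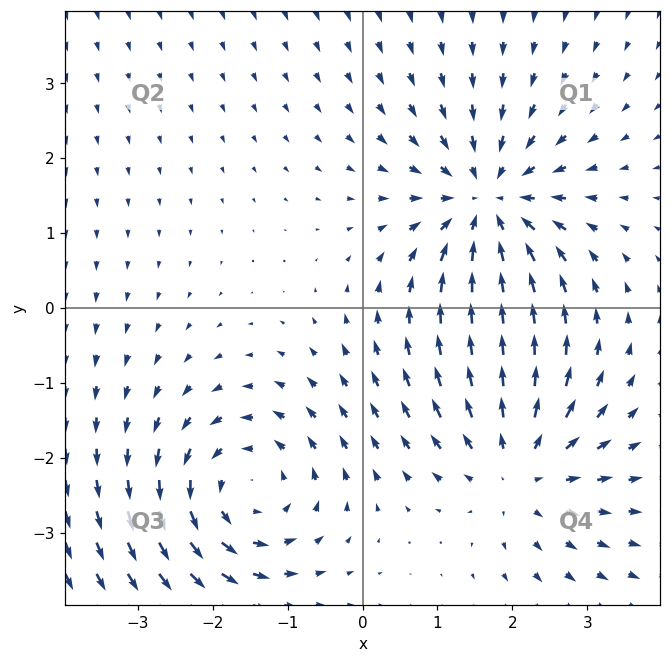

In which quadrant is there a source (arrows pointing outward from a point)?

The source sits at approximately (2.1, -2.1), which lies in quadrant Q4. The divergence there is about +4, positive as expected for a source.

Q4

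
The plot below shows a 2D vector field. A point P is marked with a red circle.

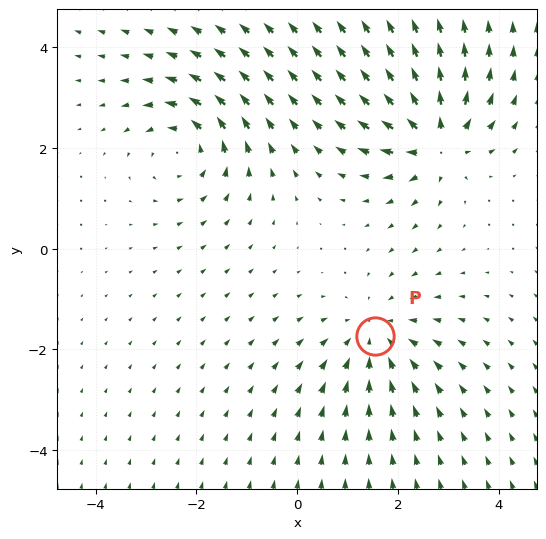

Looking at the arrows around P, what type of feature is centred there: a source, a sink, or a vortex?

sink

At P (1.6, -1.7) the arrows converge inward. Divergence about -2, curl ≈0 — negative divergence with near-zero curl is a sink.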